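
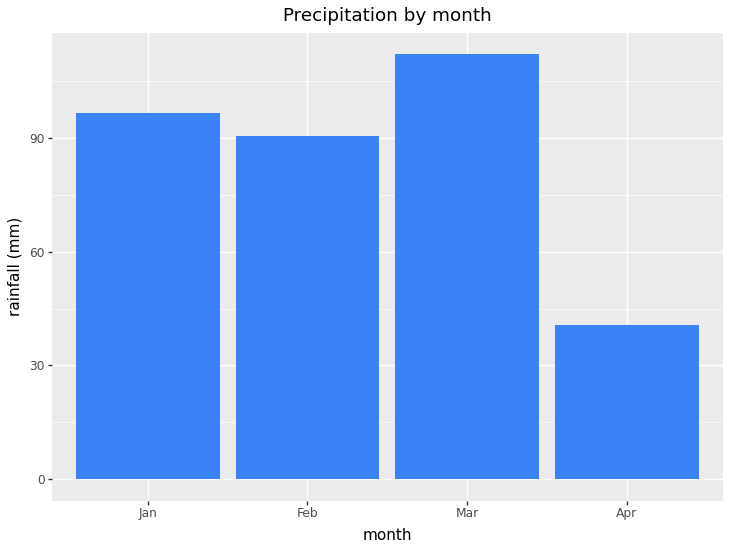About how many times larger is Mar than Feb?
Mar ≈ 110, Feb ≈ 90; 110/90 ≈ 1.22.

≈ 1.22×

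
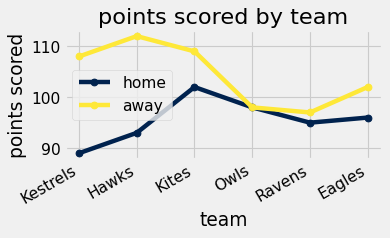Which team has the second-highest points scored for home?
Owls

Top 3 for home: Kites ≈ 102, Owls ≈ 98, Eagles ≈ 96.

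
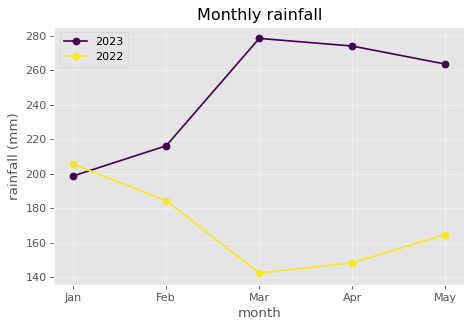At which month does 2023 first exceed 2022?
Jan: 2023 ≈ 200 vs 2022 ≈ 200 (not yet); Feb: 2023 ≈ 220 vs 2022 ≈ 180 (first crossover).

Feb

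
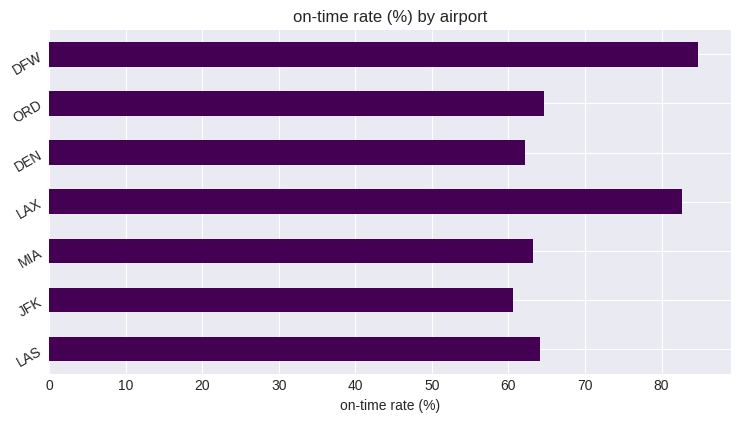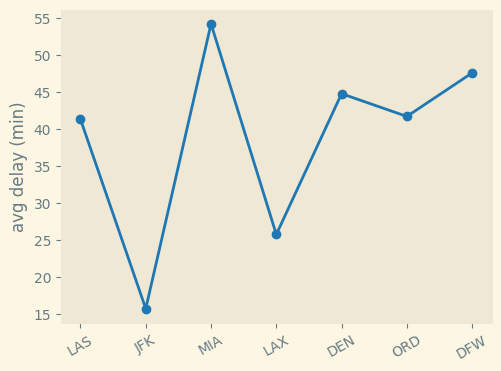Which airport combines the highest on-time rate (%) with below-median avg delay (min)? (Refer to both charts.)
LAX

Chart 2 median avg delay (min) ≈ 40; below-median airports: LAS, JFK, LAX. Among those, LAX has the highest on-time rate (%) (≈ 80).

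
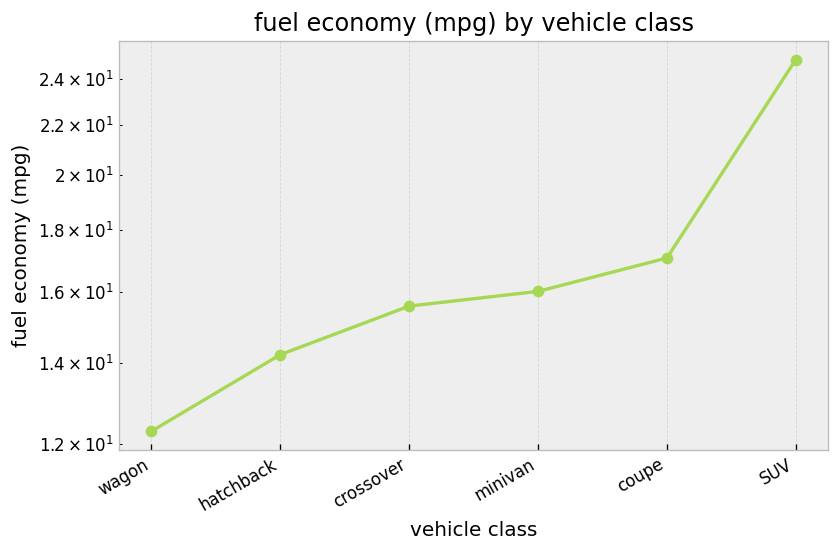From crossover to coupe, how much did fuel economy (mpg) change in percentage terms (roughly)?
crossover ≈ 16, coupe ≈ 18; (18 − 16) / 16 ≈ +12.5%.

≈ +12.5%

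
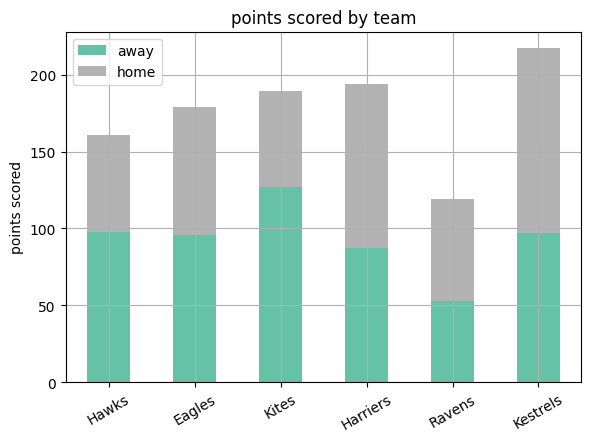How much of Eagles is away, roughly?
away top ≈ 100, bottom ≈ 0; segment ≈ 100.

≈ 100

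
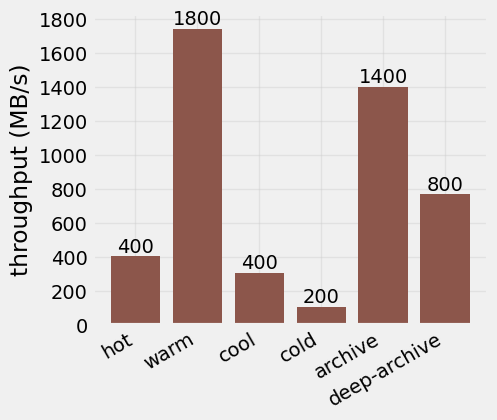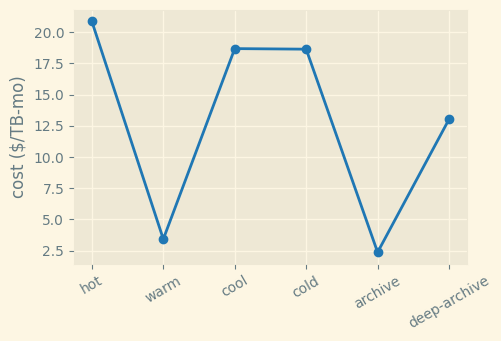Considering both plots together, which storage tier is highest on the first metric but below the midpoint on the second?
warm

Chart 2 median cost ($/TB-mo) ≈ 16; below-median storage tiers: warm, archive, deep-archive. Among those, warm has the highest throughput (MB/s) (≈ 1800).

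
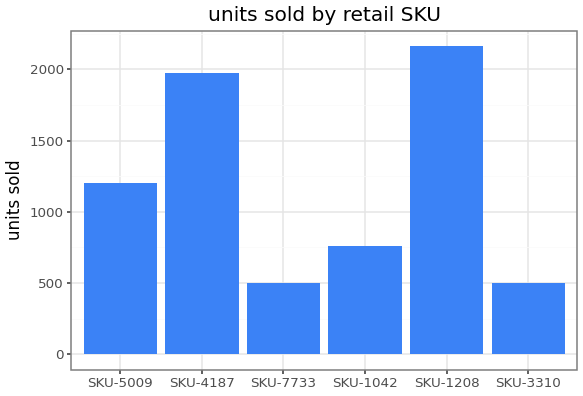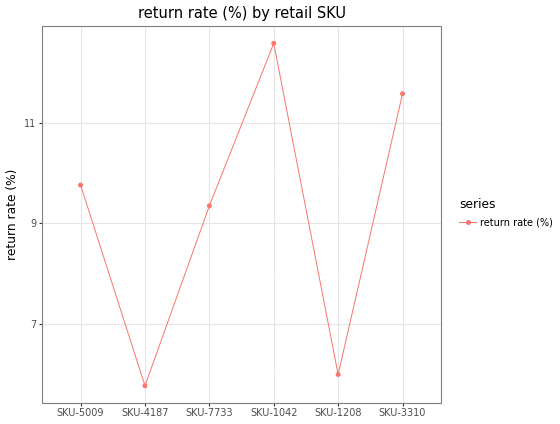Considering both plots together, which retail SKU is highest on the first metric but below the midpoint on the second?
Chart 2 median return rate (%) ≈ 10; below-median retail SKUs: SKU-4187, SKU-7733, SKU-1208. Among those, SKU-1208 has the highest units sold (≈ 2200).

SKU-1208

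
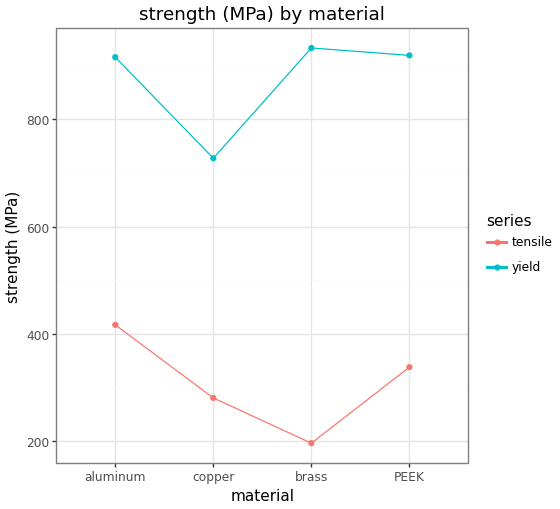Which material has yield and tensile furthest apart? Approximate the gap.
brass, ≈ 700 MPa

brass: yield ≈ 900, tensile ≈ 200 → gap ≈ 700. Next-largest (PEEK) is only ≈ 600.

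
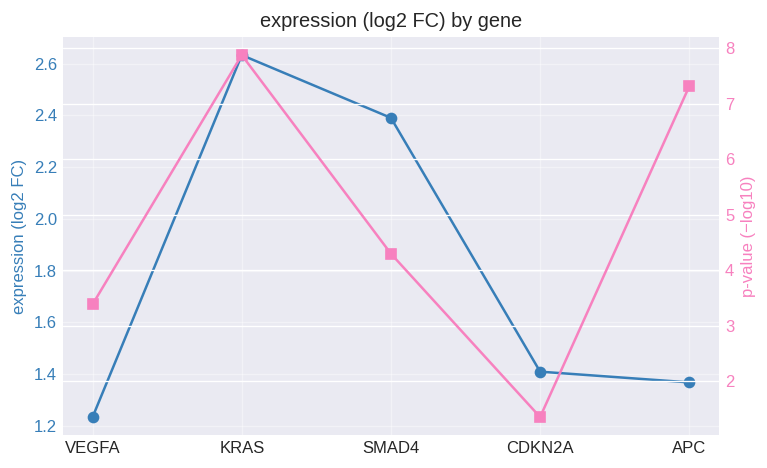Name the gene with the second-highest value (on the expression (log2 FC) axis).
Top 3 (on the expression (log2 FC) axis): KRAS ≈ 2.6, SMAD4 ≈ 2.4, CDKN2A ≈ 1.4.

SMAD4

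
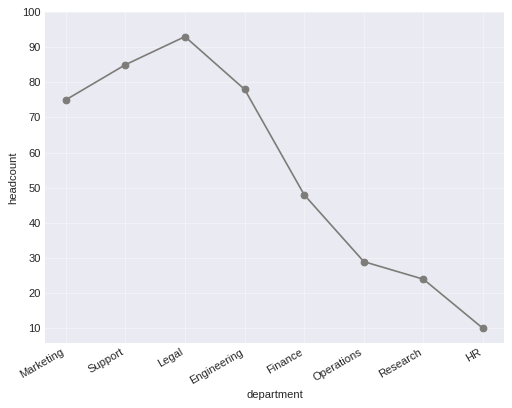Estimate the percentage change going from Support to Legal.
≈ +12.5%

Support ≈ 80, Legal ≈ 90; (90 − 80) / 80 ≈ +12.5%.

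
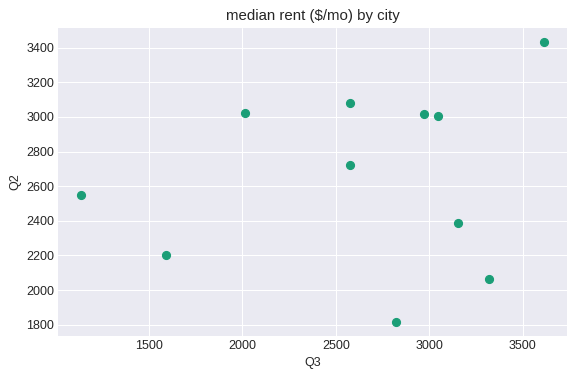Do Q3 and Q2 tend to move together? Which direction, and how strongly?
no clear correlation

Points are roughly uncorrelated; weak (|r| ≈ 0.2).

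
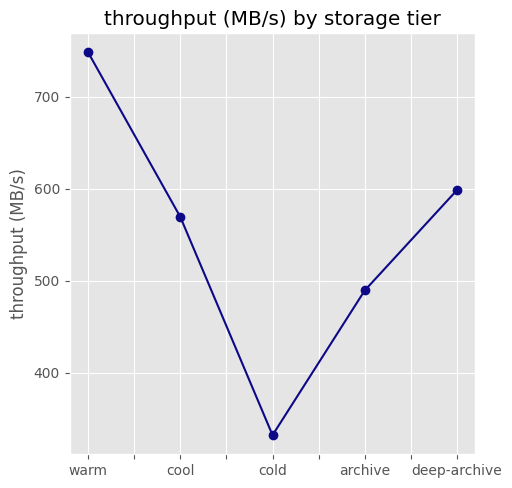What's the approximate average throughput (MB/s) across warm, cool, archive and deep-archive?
≈ 600

(750 + 550 + 500 + 600) / 4 ≈ 600.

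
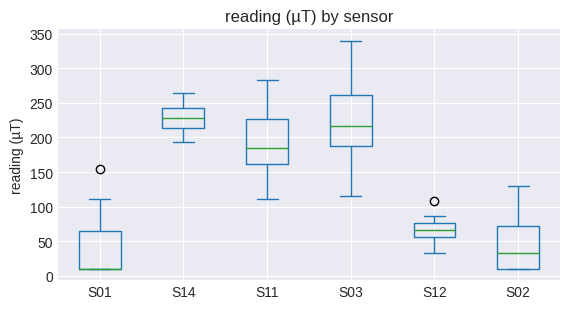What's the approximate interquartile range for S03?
Q3 ≈ 260, Q1 ≈ 180; IQR ≈ 80.

≈ 80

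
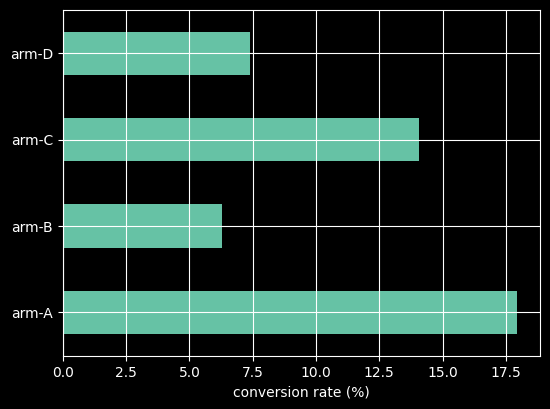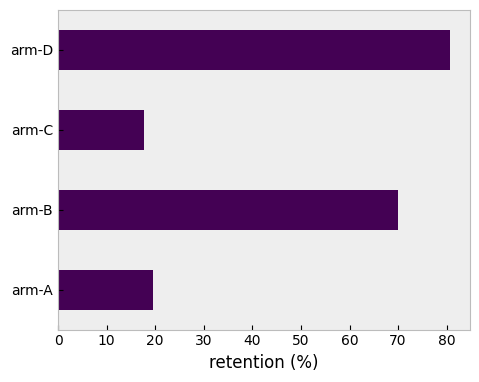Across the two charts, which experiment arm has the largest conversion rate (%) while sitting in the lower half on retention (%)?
arm-A

Chart 2 median retention (%) ≈ 40; below-median experiment arms: arm-A, arm-C. Among those, arm-A has the highest conversion rate (%) (≈ 18).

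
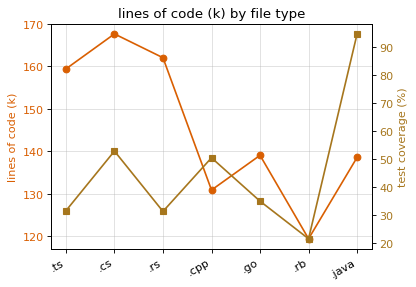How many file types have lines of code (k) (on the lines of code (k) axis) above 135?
Above 135: .ts, .cs, .rs, .go, .java.

5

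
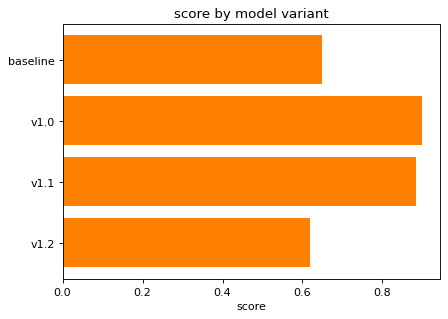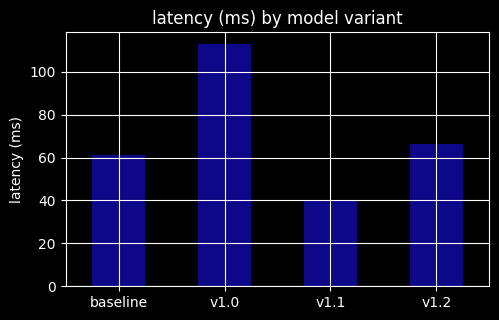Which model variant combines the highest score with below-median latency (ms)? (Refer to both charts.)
Chart 2 median latency (ms) ≈ 60; below-median model variants: baseline, v1.1. Among those, v1.1 has the highest score (≈ 0.9).

v1.1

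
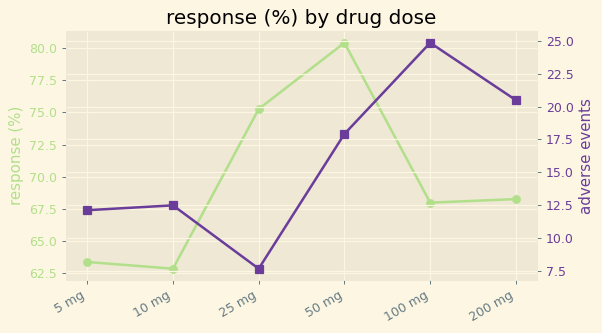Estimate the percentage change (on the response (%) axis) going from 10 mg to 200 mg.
≈ +9.7%

10 mg ≈ 62, 200 mg ≈ 68; (68 − 62) / 62 ≈ +9.7%.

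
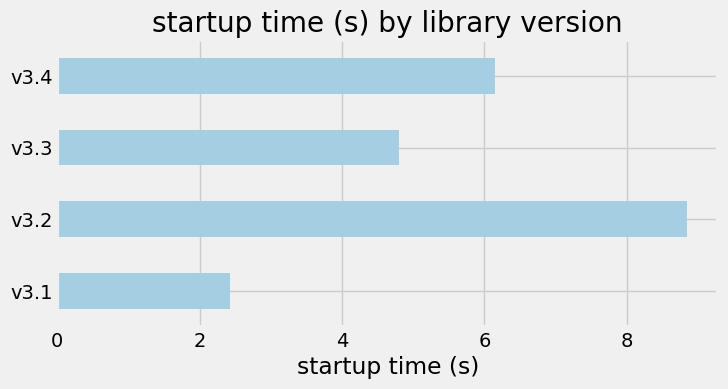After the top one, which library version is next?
Top 3: v3.2 ≈ 9, v3.4 ≈ 6, v3.3 ≈ 5.

v3.4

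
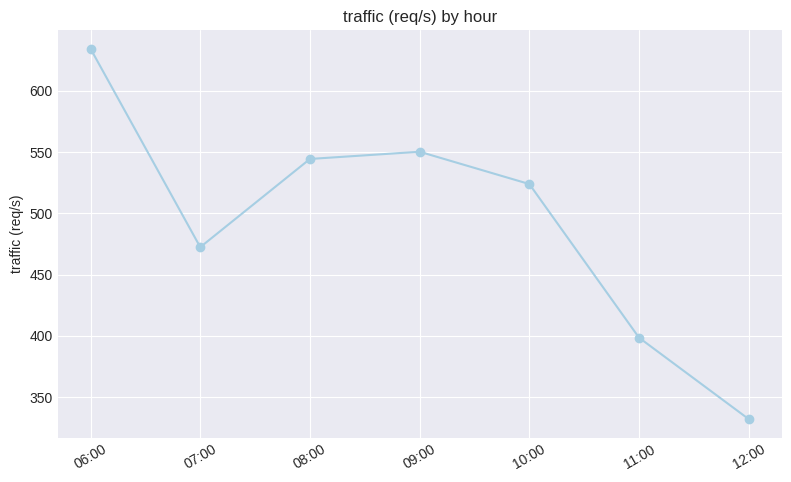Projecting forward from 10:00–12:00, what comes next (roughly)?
Last three: 500, 400, 350 → slope ≈ -75/step → next ≈ 275.

≈ 275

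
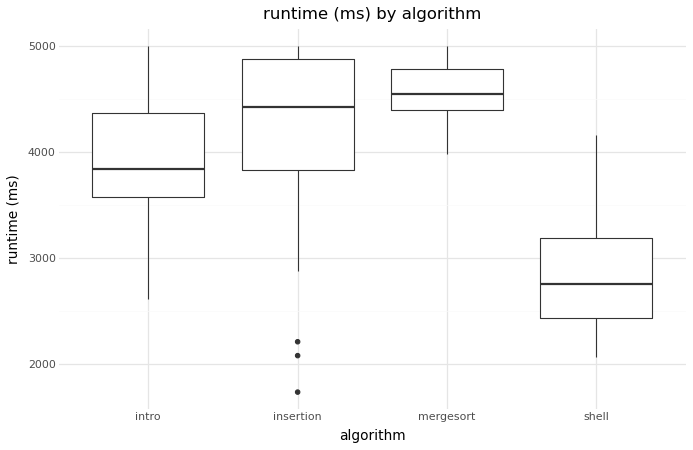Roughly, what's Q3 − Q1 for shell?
≈ 800

Q3 ≈ 3200, Q1 ≈ 2400; IQR ≈ 800.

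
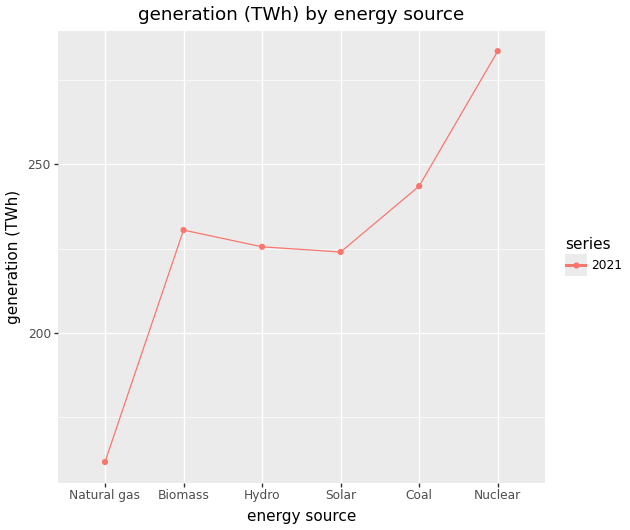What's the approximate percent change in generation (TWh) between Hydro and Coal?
Hydro ≈ 220, Coal ≈ 240; (240 − 220) / 220 ≈ +9.1%.

≈ +9.1%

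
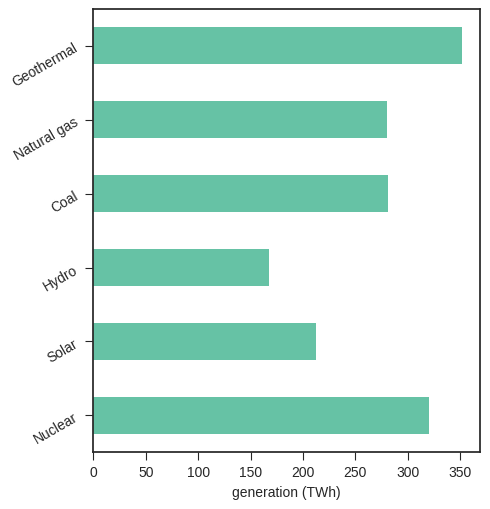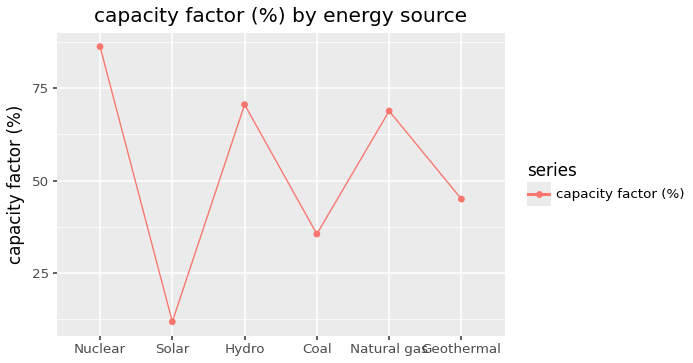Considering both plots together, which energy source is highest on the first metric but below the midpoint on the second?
Chart 2 median capacity factor (%) ≈ 60; below-median energy sources: Solar, Coal, Geothermal. Among those, Geothermal has the highest generation (TWh) (≈ 350).

Geothermal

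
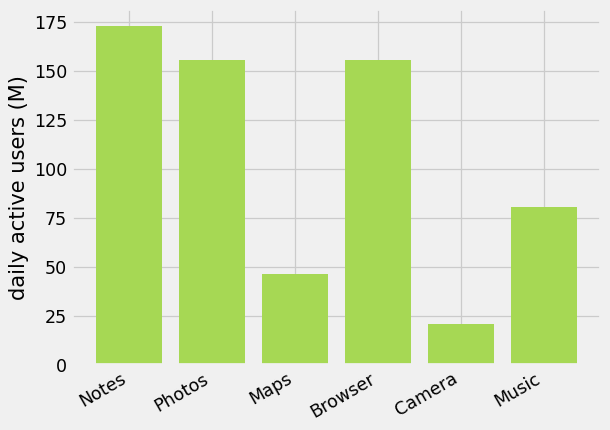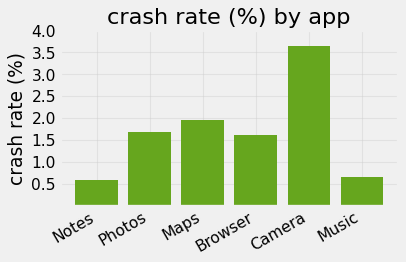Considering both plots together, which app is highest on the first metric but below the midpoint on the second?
Notes

Chart 2 median crash rate (%) ≈ 1.5; below-median apps: Notes, Browser, Music. Among those, Notes has the highest daily active users (M) (≈ 180).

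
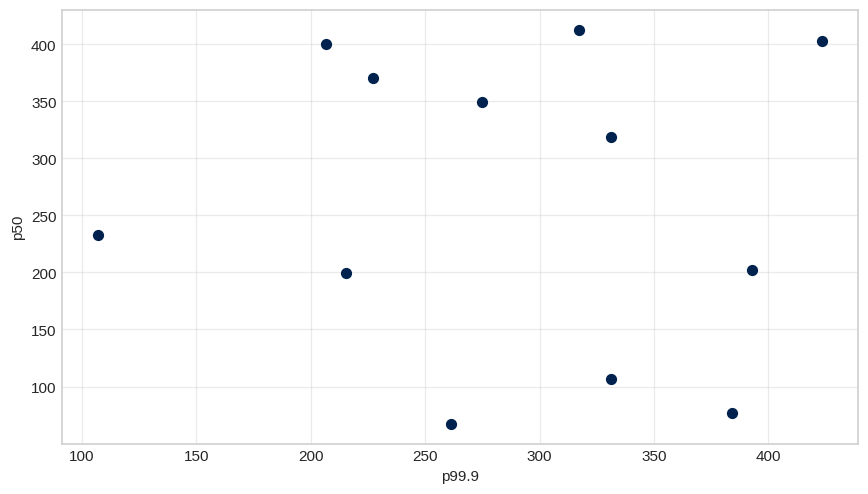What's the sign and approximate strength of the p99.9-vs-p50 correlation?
Points are roughly uncorrelated; weak (|r| ≈ 0.1).

no clear correlation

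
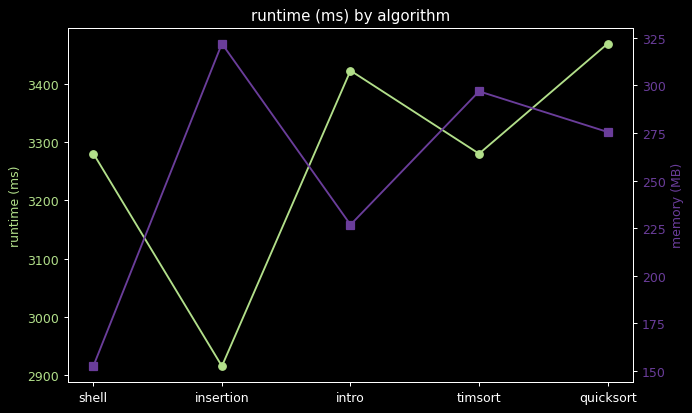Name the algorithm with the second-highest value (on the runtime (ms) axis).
Top 3 (on the runtime (ms) axis): quicksort ≈ 3450, intro ≈ 3400, shell ≈ 3300.

intro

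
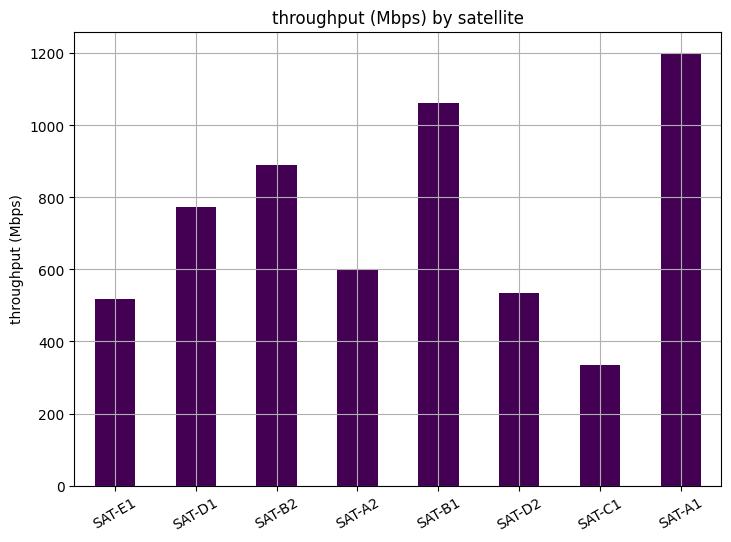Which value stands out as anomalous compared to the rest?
SAT-A1 ≈ 1200; the rest sit between ≈ 300 and ≈ 1100.

SAT-A1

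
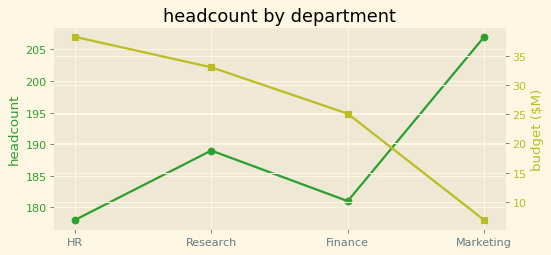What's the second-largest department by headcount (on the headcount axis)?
Research

Top 3 (on the headcount axis): Marketing ≈ 205, Research ≈ 190, Finance ≈ 180.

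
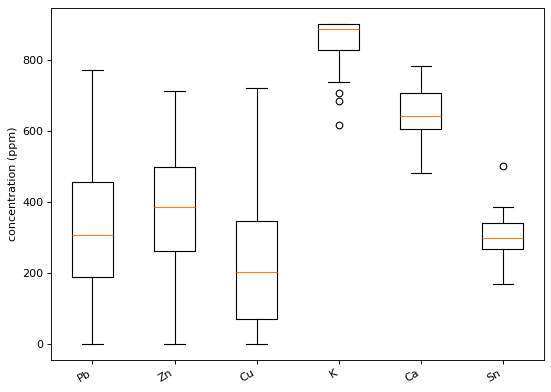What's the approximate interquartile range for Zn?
Q3 ≈ 500, Q1 ≈ 300; IQR ≈ 200.

≈ 200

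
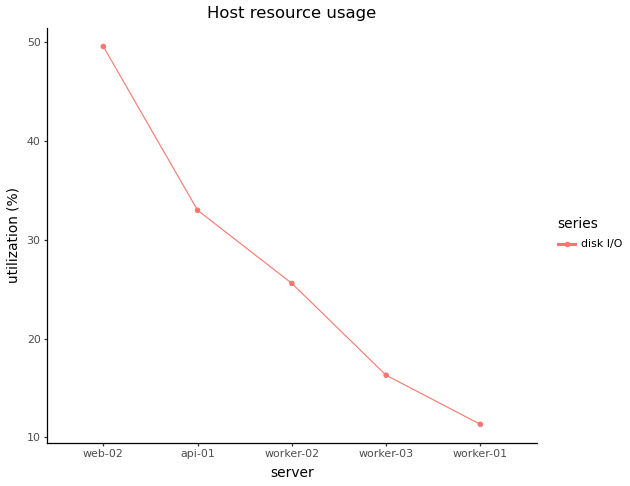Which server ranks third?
Top 4: web-02 ≈ 50, api-01 ≈ 35, worker-02 ≈ 25, worker-03 ≈ 15.

worker-02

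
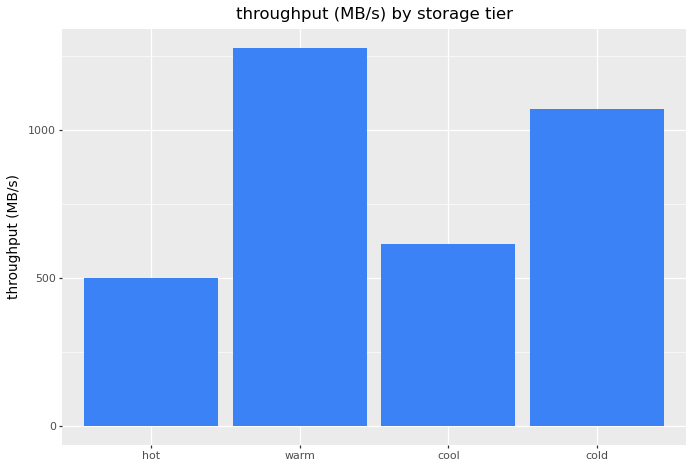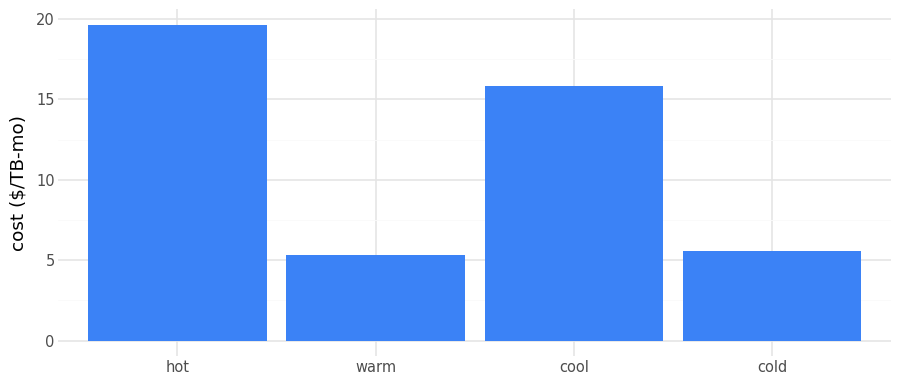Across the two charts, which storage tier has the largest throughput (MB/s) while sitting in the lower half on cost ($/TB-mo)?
warm

Chart 2 median cost ($/TB-mo) ≈ 10; below-median storage tiers: warm, cold. Among those, warm has the highest throughput (MB/s) (≈ 1200).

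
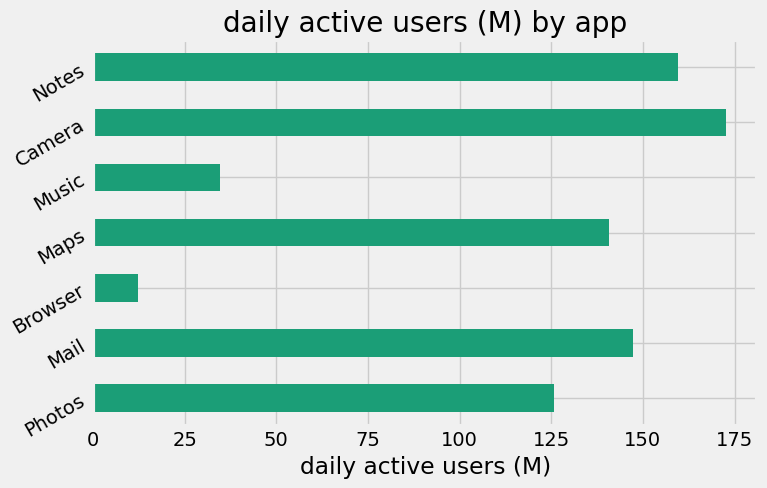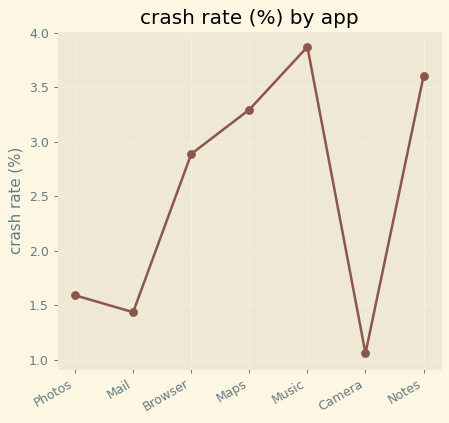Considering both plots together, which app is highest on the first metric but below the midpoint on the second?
Camera

Chart 2 median crash rate (%) ≈ 3; below-median apps: Photos, Mail, Camera. Among those, Camera has the highest daily active users (M) (≈ 180).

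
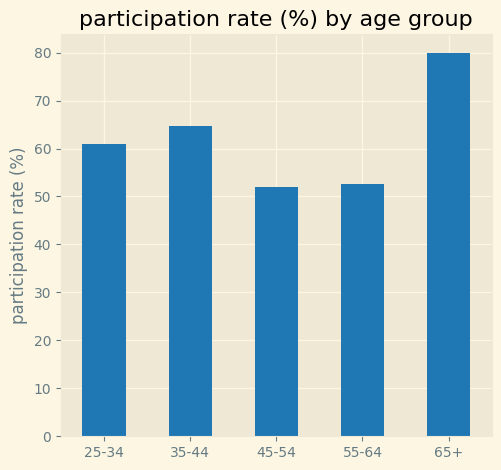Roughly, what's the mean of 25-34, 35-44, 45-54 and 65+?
≈ 62

(60 + 60 + 50 + 80) / 4 ≈ 62.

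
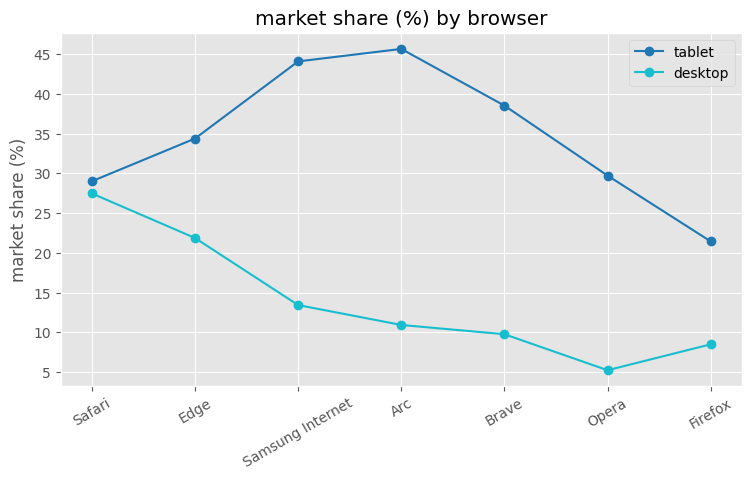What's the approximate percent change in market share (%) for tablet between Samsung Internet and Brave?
≈ -11.1%

Samsung Internet ≈ 45, Brave ≈ 40; (40 − 45) / 45 ≈ -11.1%.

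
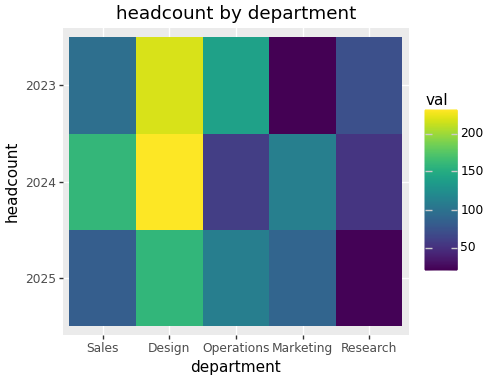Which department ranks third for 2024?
Top 4 for 2024: Design ≈ 240, Sales ≈ 160, Marketing ≈ 120, Operations ≈ 60.

Marketing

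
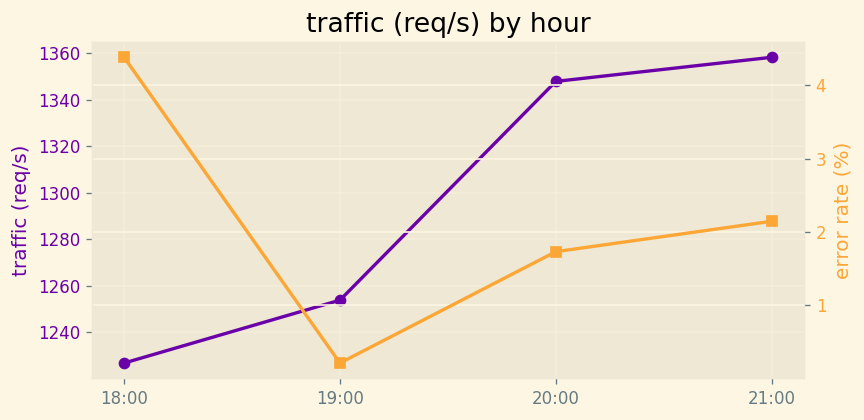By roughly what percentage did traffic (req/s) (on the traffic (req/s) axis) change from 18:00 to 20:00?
18:00 ≈ 1220, 20:00 ≈ 1340; (1340 − 1220) / 1220 ≈ +9.8%.

≈ +9.8%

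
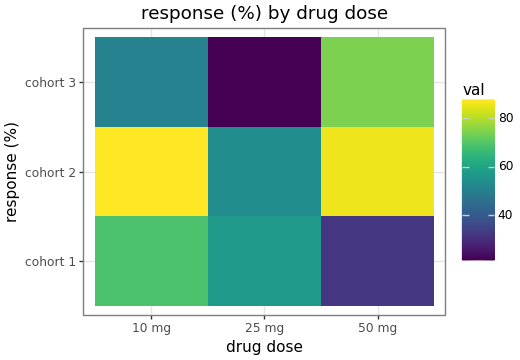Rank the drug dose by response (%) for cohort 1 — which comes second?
25 mg

Top 3 for cohort 1: 10 mg ≈ 70, 25 mg ≈ 60, 50 mg ≈ 30.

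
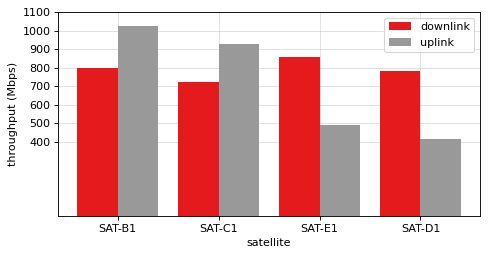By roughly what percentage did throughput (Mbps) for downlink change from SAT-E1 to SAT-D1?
≈ -11.1%

SAT-E1 ≈ 900, SAT-D1 ≈ 800; (800 − 900) / 900 ≈ -11.1%.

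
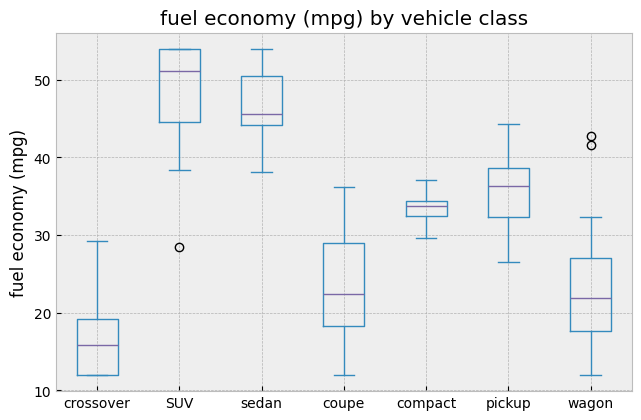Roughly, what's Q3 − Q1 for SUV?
≈ 10

Q3 ≈ 55, Q1 ≈ 45; IQR ≈ 10.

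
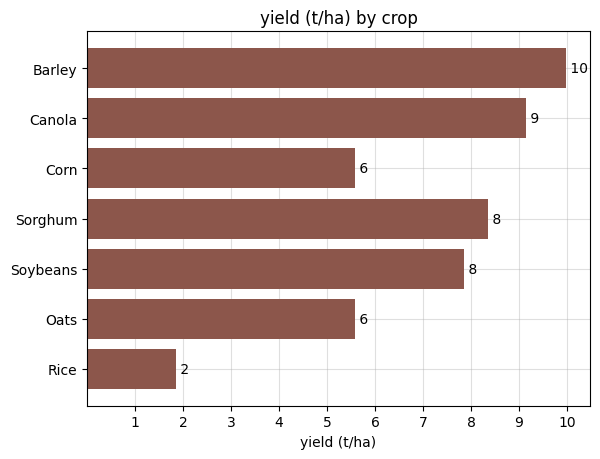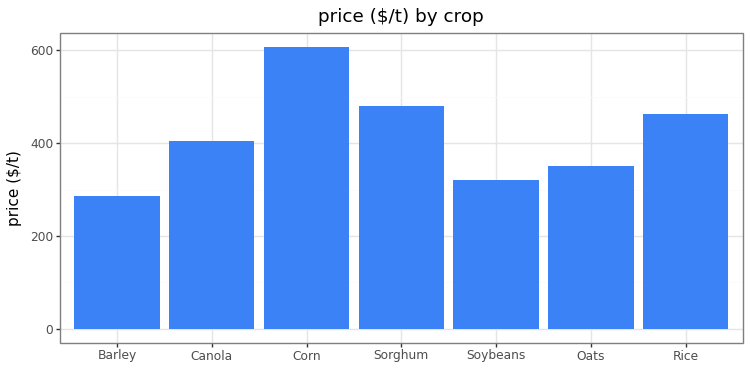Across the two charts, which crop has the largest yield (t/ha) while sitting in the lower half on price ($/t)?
Chart 2 median price ($/t) ≈ 400; below-median crops: Barley, Soybeans, Oats. Among those, Barley has the highest yield (t/ha) (≈ 10).

Barley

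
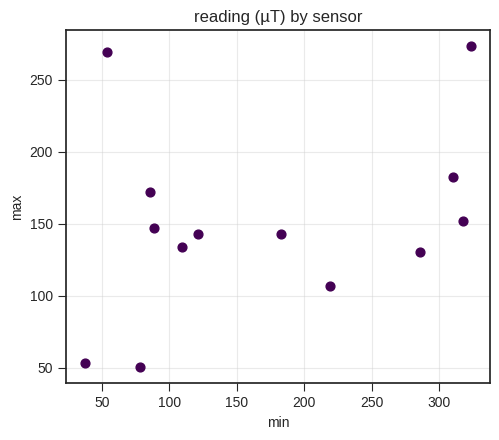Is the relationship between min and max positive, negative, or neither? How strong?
Points are positively correlated; weak (|r| ≈ 0.3).

positive, weak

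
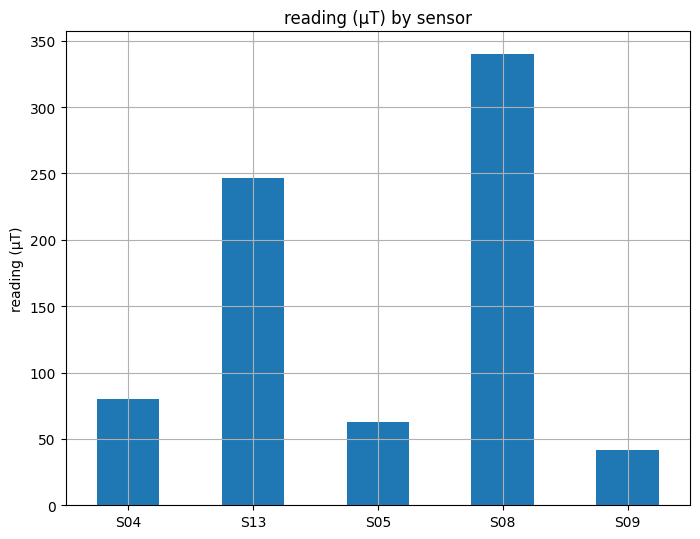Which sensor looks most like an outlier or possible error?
S08 ≈ 350; the rest sit between ≈ 50 and ≈ 250.

S08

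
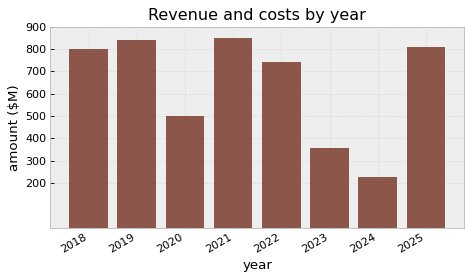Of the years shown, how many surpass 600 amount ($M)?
Above 600: 2018, 2019, 2021, 2022, 2025.

5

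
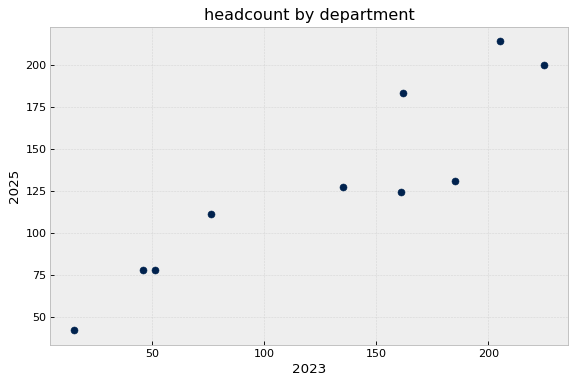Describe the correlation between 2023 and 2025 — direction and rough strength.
Points are positively correlated; strong (|r| ≈ 0.9).

positive, strong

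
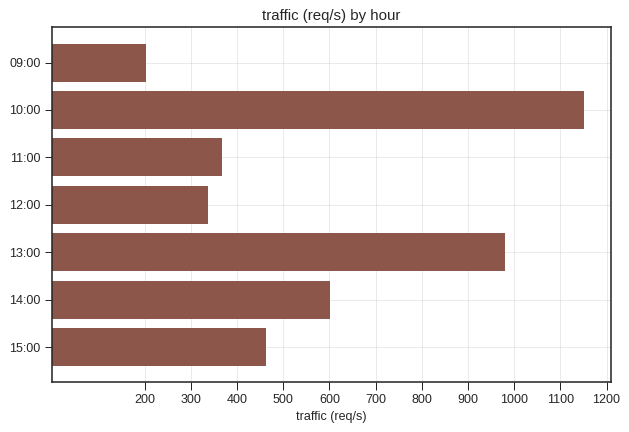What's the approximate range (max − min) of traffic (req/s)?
Max 10:00 ≈ 1200, min 09:00 ≈ 200; range ≈ 1000.

≈ 1000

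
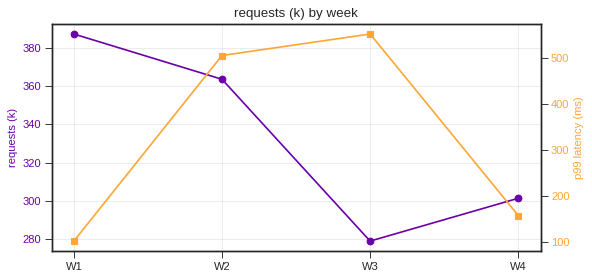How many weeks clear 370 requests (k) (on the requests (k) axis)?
1

Above 370: W1.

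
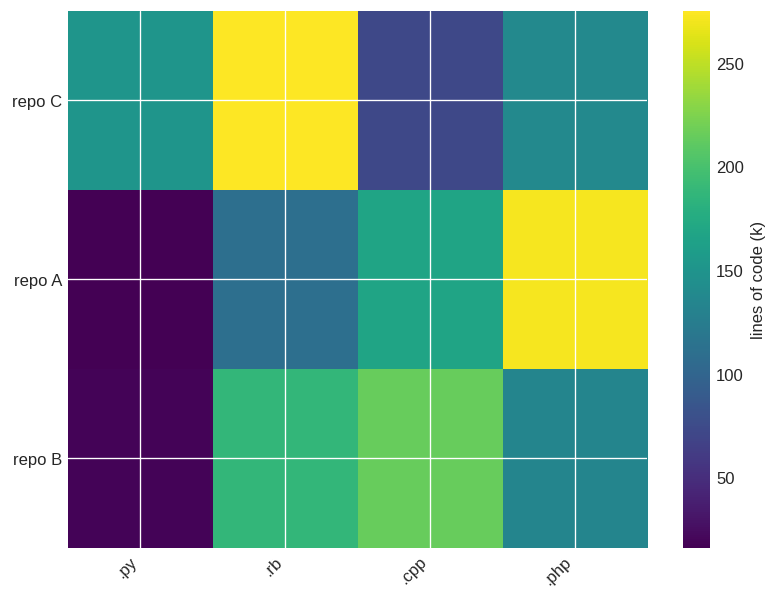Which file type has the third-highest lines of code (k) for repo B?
.php

Top 4 for repo B: .cpp ≈ 225, .rb ≈ 175, .php ≈ 125, .py ≈ 25.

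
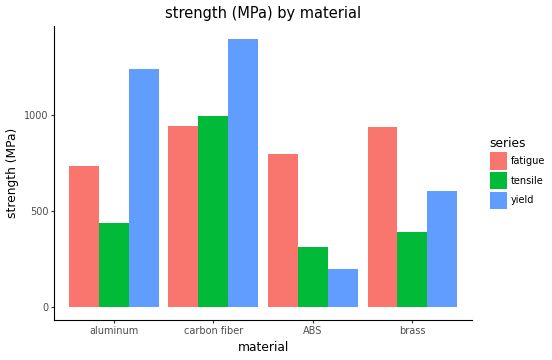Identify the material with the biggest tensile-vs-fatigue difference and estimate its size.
brass: tensile ≈ 400, fatigue ≈ 1000 → gap ≈ 600. Next-largest (ABS) is only ≈ 400.

brass, ≈ 600 MPa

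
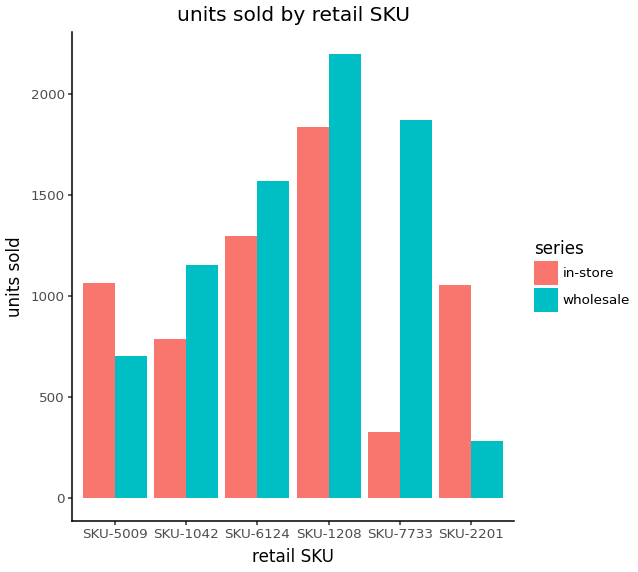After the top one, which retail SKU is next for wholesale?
SKU-7733

Top 3 for wholesale: SKU-1208 ≈ 2200, SKU-7733 ≈ 1800, SKU-6124 ≈ 1600.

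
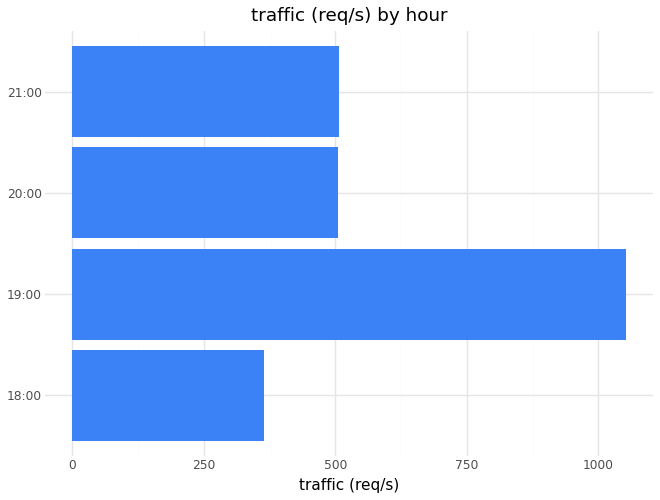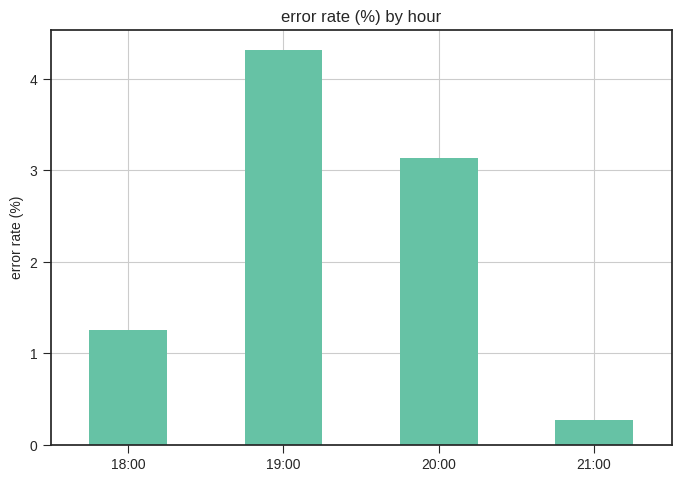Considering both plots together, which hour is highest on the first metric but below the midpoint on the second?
21:00

Chart 2 median error rate (%) ≈ 2; below-median hours: 18:00, 21:00. Among those, 21:00 has the highest traffic (req/s) (≈ 500).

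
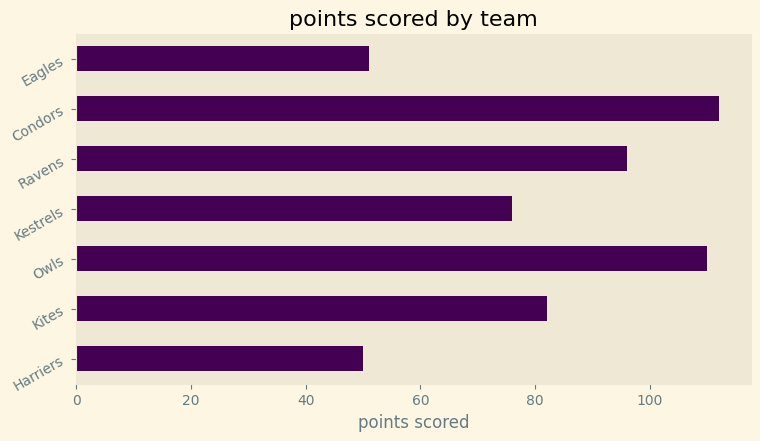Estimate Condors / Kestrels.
≈ 1.38×

Condors ≈ 110, Kestrels ≈ 80; 110/80 ≈ 1.38.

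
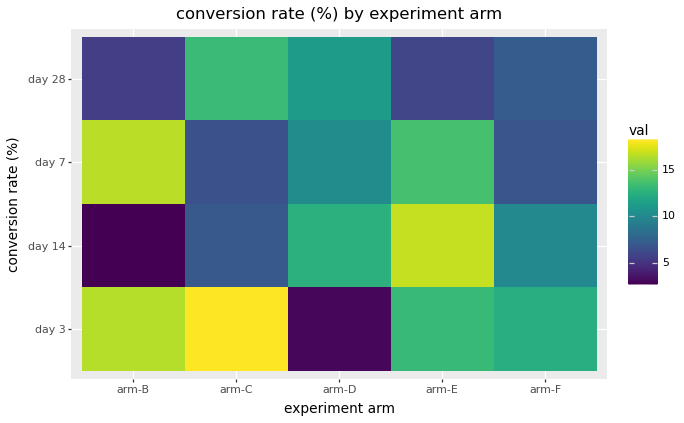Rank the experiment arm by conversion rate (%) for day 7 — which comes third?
Top 4 for day 7: arm-B ≈ 16, arm-E ≈ 14, arm-D ≈ 10, arm-F ≈ 6.

arm-D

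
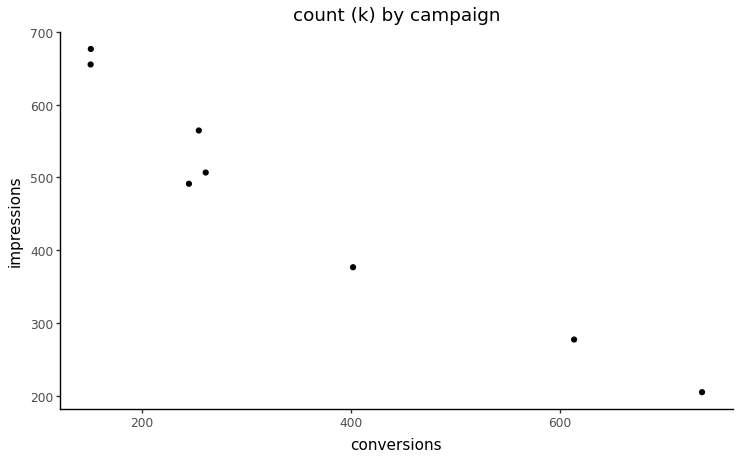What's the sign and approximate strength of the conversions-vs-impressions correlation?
Points are negatively correlated; strong (|r| ≈ 1.0).

negative, strong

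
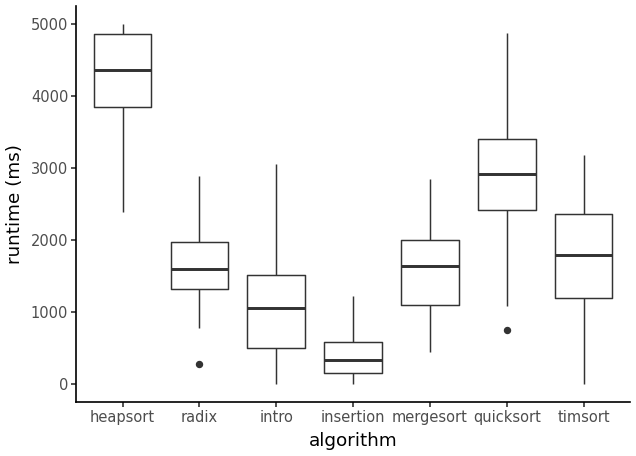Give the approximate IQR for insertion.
Q3 ≈ 500, Q1 ≈ 0; IQR ≈ 500.

≈ 500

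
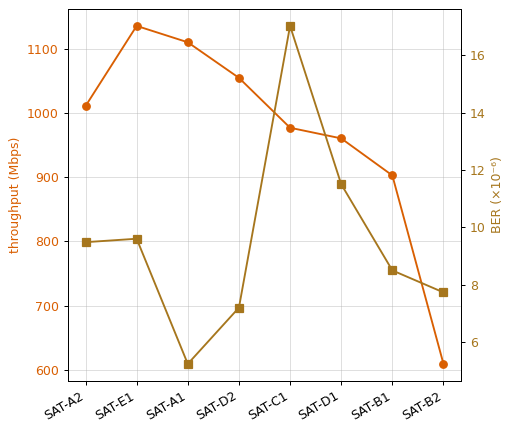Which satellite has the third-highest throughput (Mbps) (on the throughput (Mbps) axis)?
Top 4 (on the throughput (Mbps) axis): SAT-E1 ≈ 1150, SAT-A1 ≈ 1100, SAT-D2 ≈ 1050, SAT-A2 ≈ 1000.

SAT-D2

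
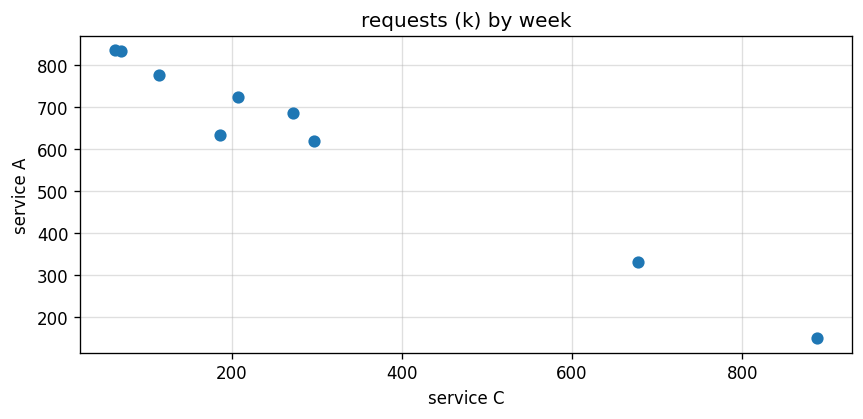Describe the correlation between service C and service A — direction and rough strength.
negative, strong

Points are negatively correlated; strong (|r| ≈ 1.0).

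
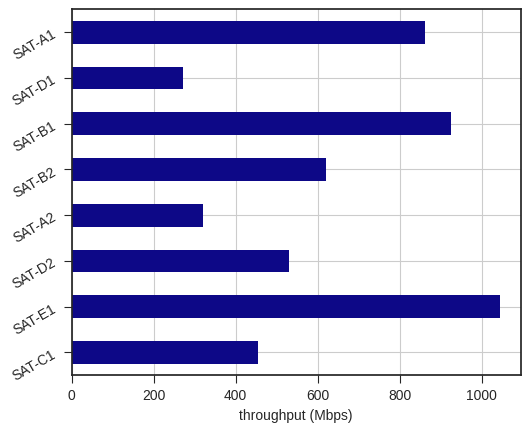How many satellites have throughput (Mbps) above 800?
3

Above 800: SAT-E1, SAT-B1, SAT-A1.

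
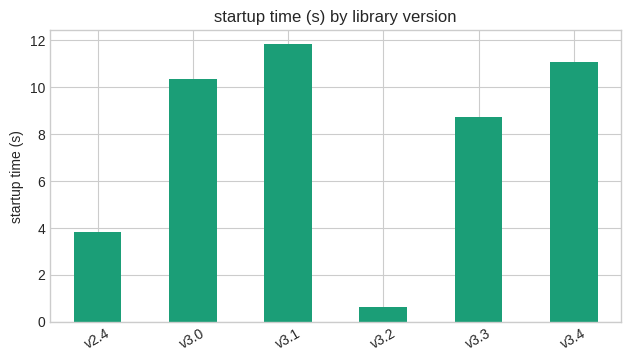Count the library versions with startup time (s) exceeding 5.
4

Above 5: v3.0, v3.1, v3.3, v3.4.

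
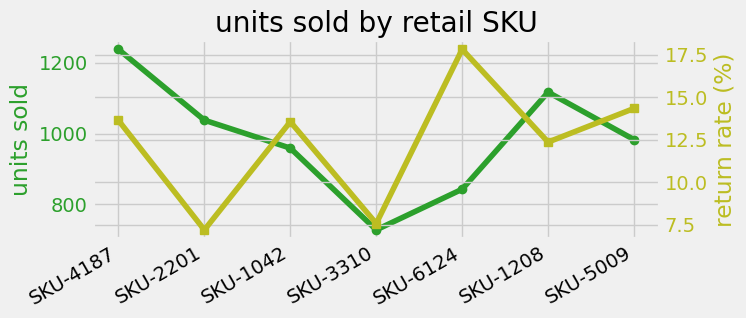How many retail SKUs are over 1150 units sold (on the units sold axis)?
1

Above 1150: SKU-4187.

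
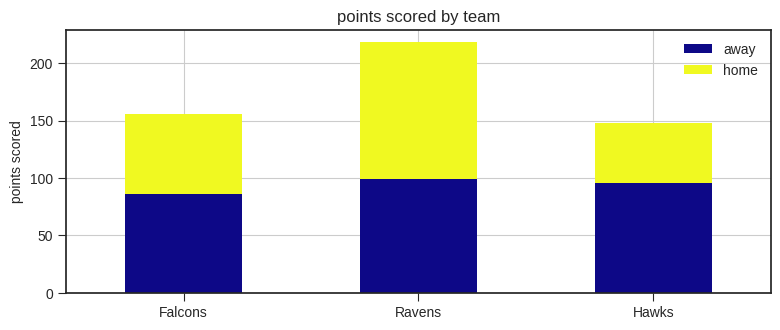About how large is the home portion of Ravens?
≈ 120

home top ≈ 220, bottom ≈ 100; segment ≈ 120.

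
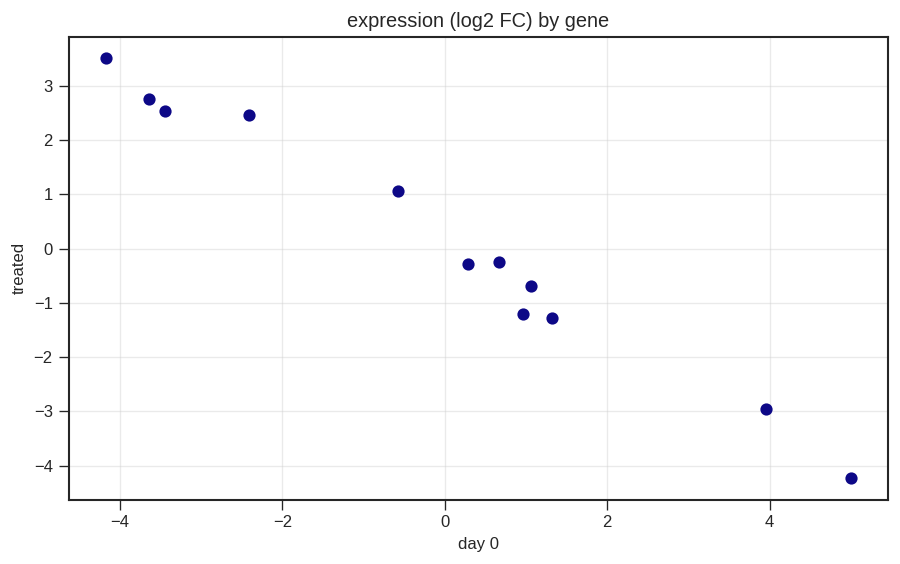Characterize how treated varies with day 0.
negative, strong

Points are negatively correlated; strong (|r| ≈ 1.0).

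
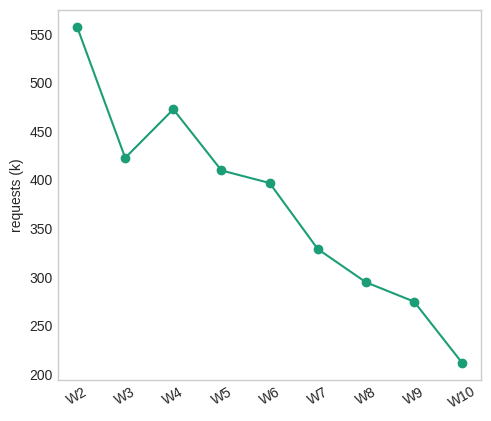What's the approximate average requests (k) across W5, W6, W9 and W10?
≈ 312

(400 + 400 + 250 + 200) / 4 ≈ 312.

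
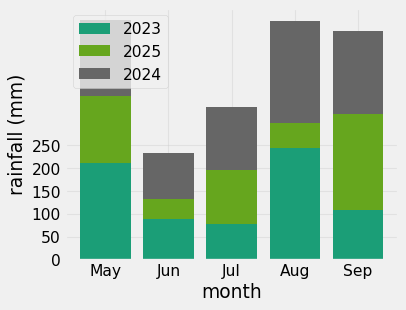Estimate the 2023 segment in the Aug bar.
2023 top ≈ 250, bottom ≈ 0; segment ≈ 250.

≈ 250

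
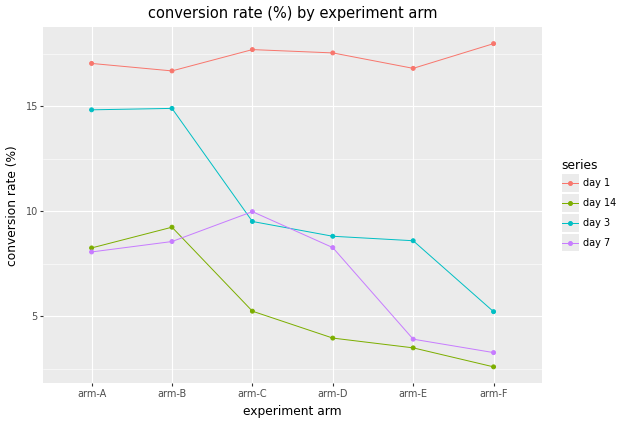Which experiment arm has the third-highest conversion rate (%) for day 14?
Top 4 for day 14: arm-B ≈ 10, arm-A ≈ 8, arm-C ≈ 6, arm-D ≈ 4.

arm-C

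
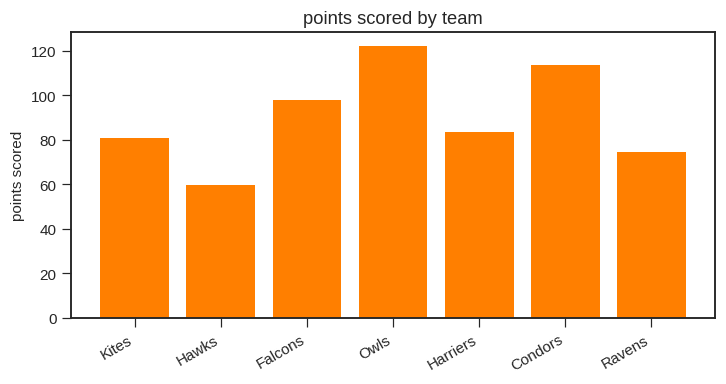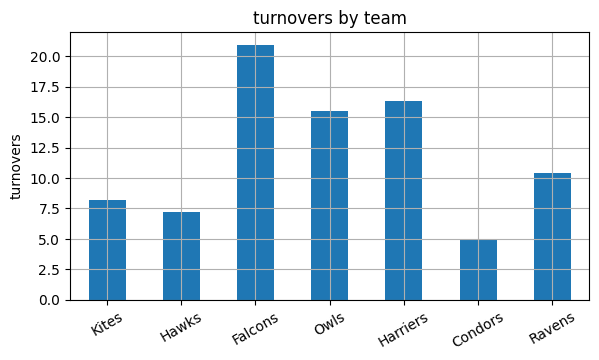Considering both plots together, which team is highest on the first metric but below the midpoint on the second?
Chart 2 median turnovers ≈ 10; below-median teams: Kites, Hawks, Condors. Among those, Condors has the highest points scored (≈ 120).

Condors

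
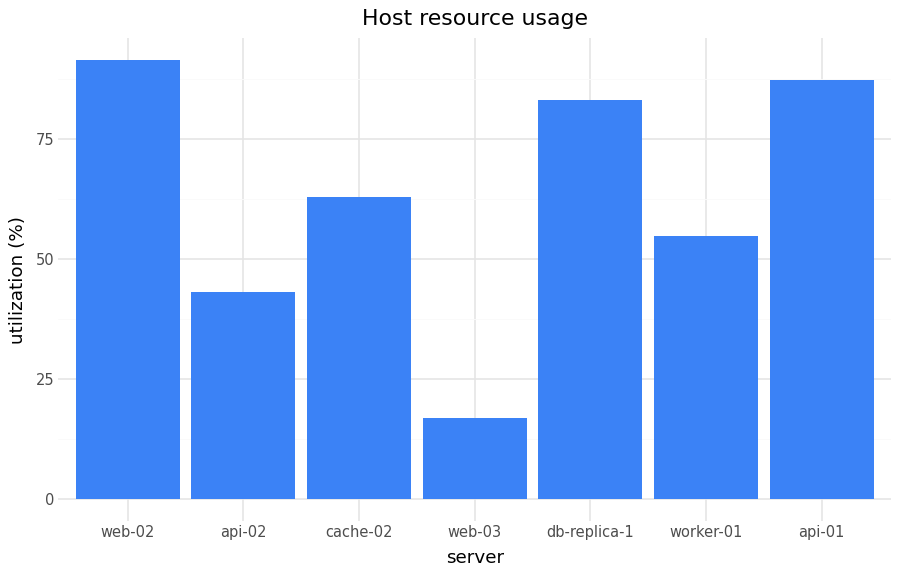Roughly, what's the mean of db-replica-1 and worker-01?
≈ 65

(80 + 50) / 2 ≈ 65.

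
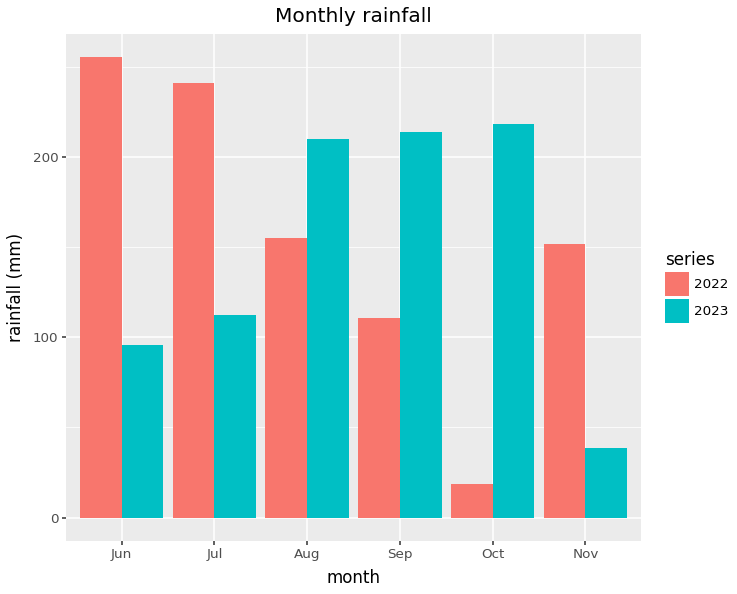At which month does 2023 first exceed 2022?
Jul: 2023 ≈ 100 vs 2022 ≈ 250 (not yet); Aug: 2023 ≈ 200 vs 2022 ≈ 150 (first crossover).

Aug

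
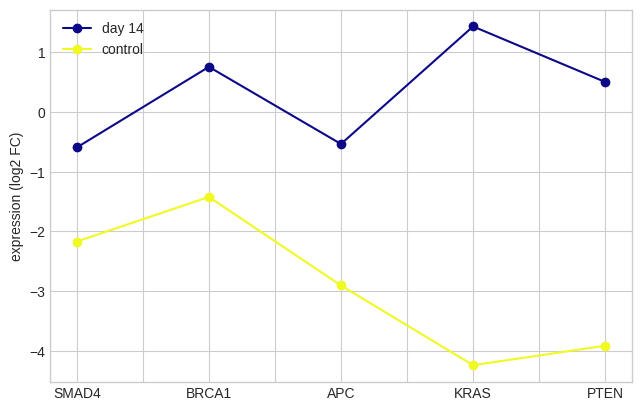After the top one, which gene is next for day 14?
Top 3 for day 14: KRAS ≈ 1.5, BRCA1 ≈ 1.0, PTEN ≈ 0.5.

BRCA1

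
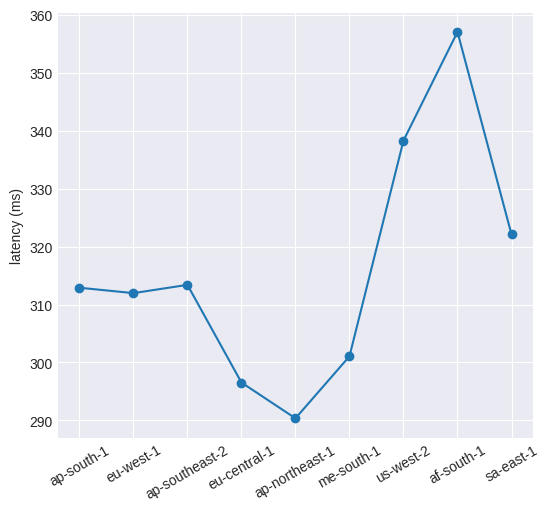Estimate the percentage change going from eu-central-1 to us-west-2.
eu-central-1 ≈ 300, us-west-2 ≈ 340; (340 − 300) / 300 ≈ +13.3%.

≈ +13.3%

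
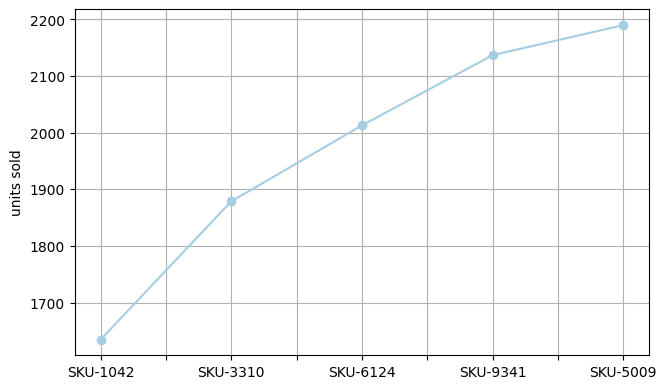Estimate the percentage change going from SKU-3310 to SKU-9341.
SKU-3310 ≈ 1900, SKU-9341 ≈ 2150; (2150 − 1900) / 1900 ≈ +13.2%.

≈ +13.2%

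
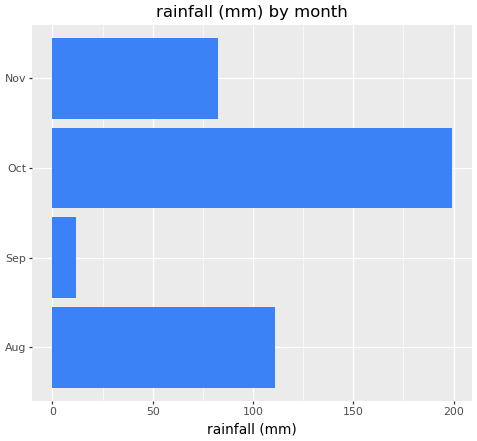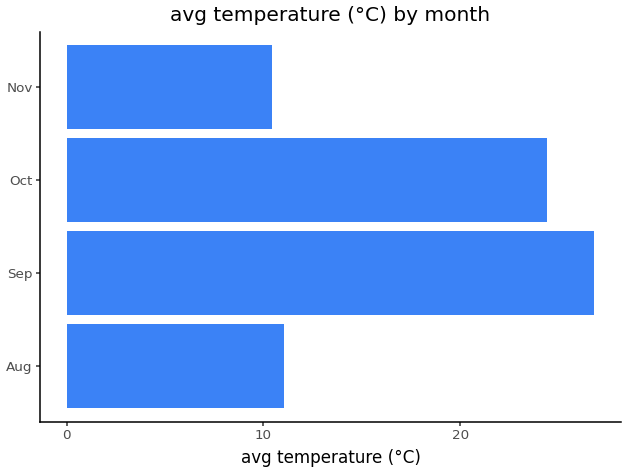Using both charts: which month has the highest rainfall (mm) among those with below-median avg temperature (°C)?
Chart 2 median avg temperature (°C) ≈ 20; below-median months: Aug, Nov. Among those, Aug has the highest rainfall (mm) (≈ 120).

Aug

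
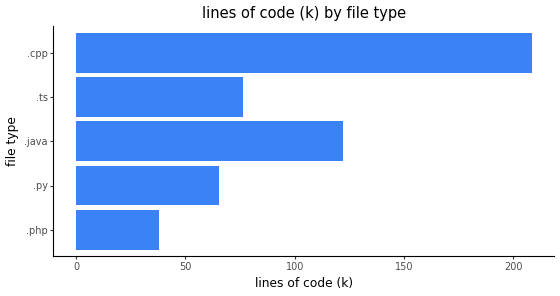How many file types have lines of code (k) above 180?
1

Above 180: .cpp.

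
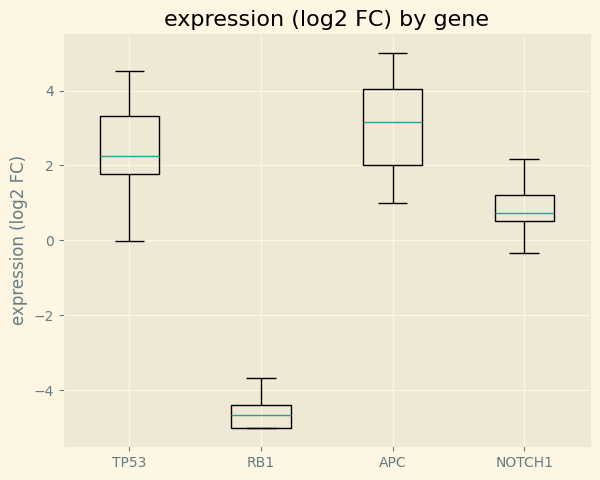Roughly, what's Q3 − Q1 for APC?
≈ 2

Q3 ≈ 4, Q1 ≈ 2; IQR ≈ 2.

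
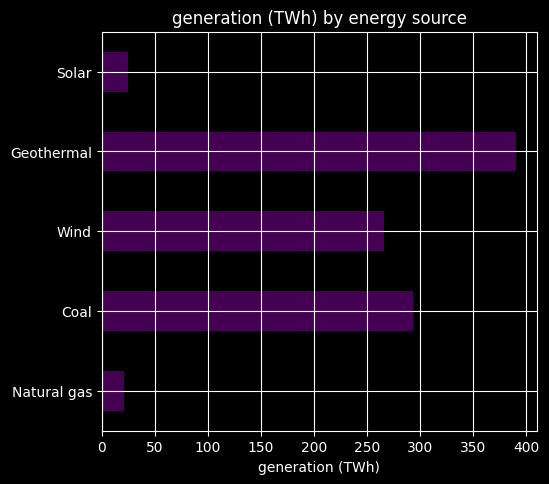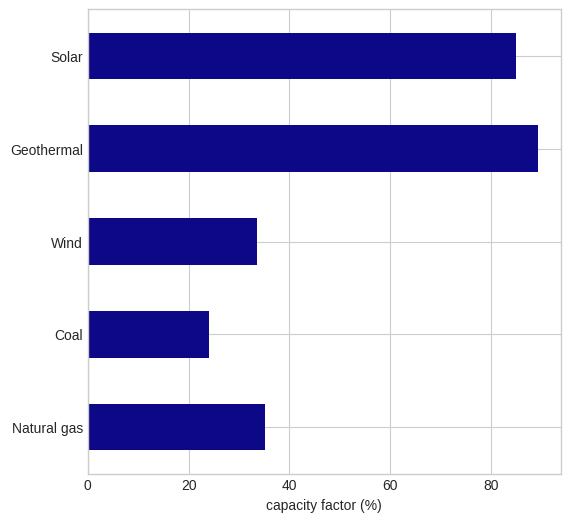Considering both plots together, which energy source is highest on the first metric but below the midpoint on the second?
Chart 2 median capacity factor (%) ≈ 40; below-median energy sources: Coal, Wind. Among those, Coal has the highest generation (TWh) (≈ 300).

Coal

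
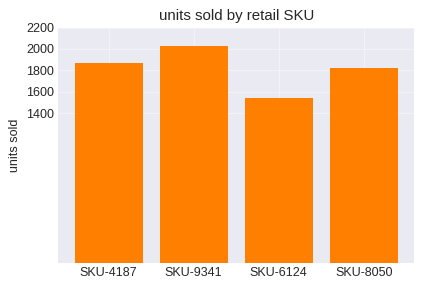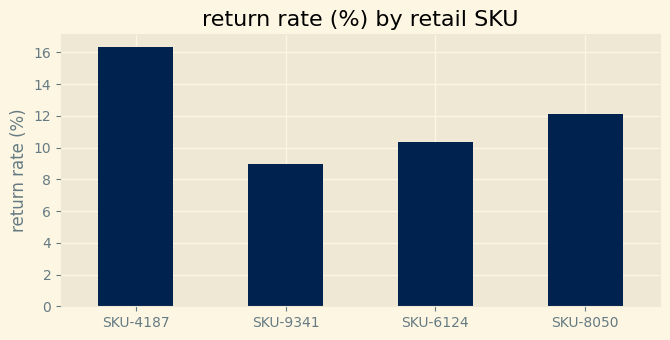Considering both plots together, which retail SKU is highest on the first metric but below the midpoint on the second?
SKU-9341

Chart 2 median return rate (%) ≈ 12; below-median retail SKUs: SKU-9341, SKU-6124. Among those, SKU-9341 has the highest units sold (≈ 2000).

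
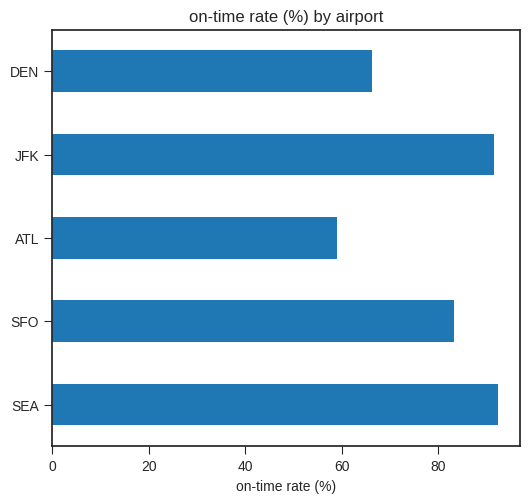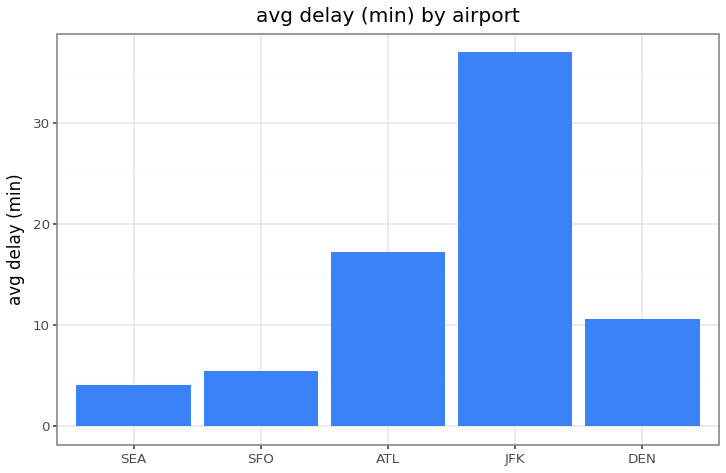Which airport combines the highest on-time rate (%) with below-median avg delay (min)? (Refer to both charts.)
Chart 2 median avg delay (min) ≈ 10; below-median airports: SEA, SFO. Among those, SEA has the highest on-time rate (%) (≈ 90).

SEA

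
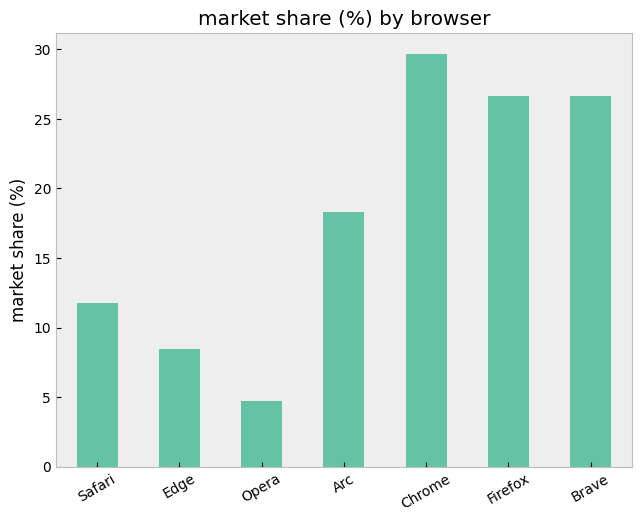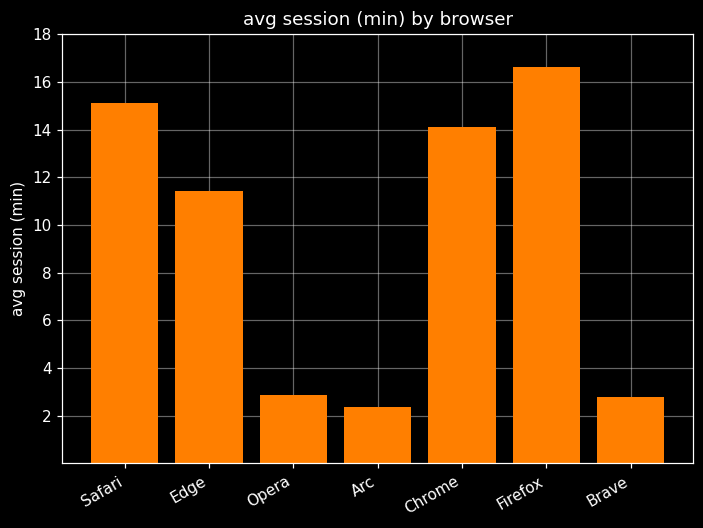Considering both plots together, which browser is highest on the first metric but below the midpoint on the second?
Brave

Chart 2 median avg session (min) ≈ 12; below-median browsers: Opera, Arc, Brave. Among those, Brave has the highest market share (%) (≈ 25).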